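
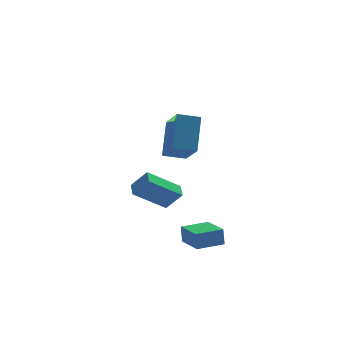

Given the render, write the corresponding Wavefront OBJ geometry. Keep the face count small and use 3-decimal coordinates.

v -2.931 2.059 -3.142
v -2.948 2.909 -2.846
v -1.197 2.524 -4.378
v -1.214 3.374 -4.083
v -2.126 1.726 -2.137
v -2.143 2.576 -1.842
v -0.392 2.191 -3.374
v -0.409 3.041 -3.078
v -1.818 -1.899 0.973
v -1.464 -3.47 2.037
v -1.492 -0.646 2.715
v -1.138 -2.217 3.778
v -0.662 -1.823 0.702
v -0.308 -3.394 1.765
v -0.336 -0.57 2.443
v 0.018 -2.141 3.507
v -0.45 -4.605 -4.15
v -0.511 -4.539 -3.204
v -0.977 -3.079 -4.291
v -1.038 -3.013 -3.345
v 0.918 -4.127 -4.095
v 0.857 -4.061 -3.149
v 0.391 -2.601 -4.236
v 0.33 -2.535 -3.29
f 2 4 1
f 5 2 1
f 1 4 3
f 3 5 1
f 2 8 4
f 6 2 5
f 6 8 2
f 4 8 3
f 7 5 3
f 3 8 7
f 7 6 5
f 8 6 7
f 10 12 9
f 13 10 9
f 9 12 11
f 11 13 9
f 10 16 12
f 14 10 13
f 14 16 10
f 12 16 11
f 15 13 11
f 11 16 15
f 15 14 13
f 16 14 15
f 18 20 17
f 21 18 17
f 17 20 19
f 19 21 17
f 18 24 20
f 22 18 21
f 22 24 18
f 20 24 19
f 23 21 19
f 19 24 23
f 23 22 21
f 24 22 23



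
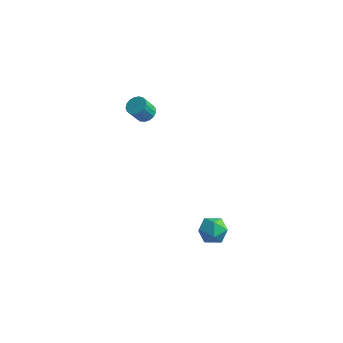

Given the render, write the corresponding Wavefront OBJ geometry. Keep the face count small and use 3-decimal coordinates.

v -3.57 3.507 -2.477
v -2.975 3.289 -2.386
v -3.316 2.774 -1.392
v -3.91 2.993 -1.483
v -2.975 3.561 -2.246
v -3.316 3.046 -1.252
v -3.112 3.821 -2.158
v -3.452 3.306 -1.164
v -3.353 4.009 -2.143
v -3.694 3.494 -1.149
v -3.644 4.082 -2.205
v -3.985 3.567 -1.211
v -3.918 4.023 -2.329
v -4.259 3.509 -1.335
v -4.112 3.847 -2.487
v -4.453 3.332 -1.493
v -4.182 3.592 -2.643
v -4.523 3.078 -1.649
v -4.112 3.318 -2.76
v -4.452 2.804 -1.766
v -3.917 3.088 -2.813
v -4.257 2.573 -1.819
v -3.643 2.953 -2.789
v -3.983 2.439 -1.795
v -3.352 2.946 -2.693
v -3.692 2.431 -1.699
v -3.111 3.067 -2.548
v -3.451 2.552 -1.554
v 3.245 -2.782 -3.738
v 3.779 -2.773 -3.035
v 3.461 -4.187 -3.885
v 3.995 -4.178 -3.182
v 3.128 -4.045 -3.079
v 2.995 -3.176 -2.989
v 4.245 -3.784 -3.931
v 4.112 -2.915 -3.841
v 4.398 -3.392 -3.154
v 3.707 -3.554 -2.628
v 3.533 -3.406 -4.292
v 2.842 -3.568 -3.766
f 2 1 5
f 2 5 3
f 3 5 6
f 3 6 4
f 5 1 7
f 5 7 6
f 6 7 8
f 6 8 4
f 7 1 9
f 7 9 8
f 8 9 10
f 8 10 4
f 9 1 11
f 9 11 10
f 10 11 12
f 10 12 4
f 11 1 13
f 11 13 12
f 12 13 14
f 12 14 4
f 13 1 15
f 13 15 14
f 14 15 16
f 14 16 4
f 15 1 17
f 15 17 16
f 16 17 18
f 16 18 4
f 17 1 19
f 17 19 18
f 18 19 20
f 18 20 4
f 19 1 21
f 19 21 20
f 20 21 22
f 20 22 4
f 21 1 23
f 21 23 22
f 22 23 24
f 22 24 4
f 23 1 25
f 23 25 24
f 24 25 26
f 24 26 4
f 25 1 27
f 25 27 26
f 26 27 28
f 26 28 4
f 27 1 2
f 27 2 28
f 28 2 3
f 28 3 4
f 29 40 34
f 29 34 30
f 29 30 36
f 29 36 39
f 29 39 40
f 30 34 38
f 34 40 33
f 40 39 31
f 39 36 35
f 36 30 37
f 32 38 33
f 32 33 31
f 32 31 35
f 32 35 37
f 32 37 38
f 33 38 34
f 31 33 40
f 35 31 39
f 37 35 36
f 38 37 30



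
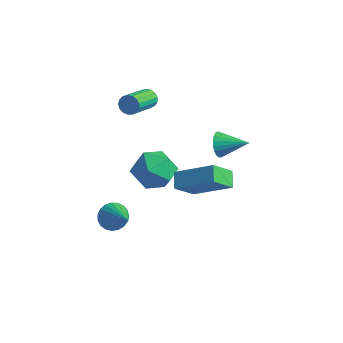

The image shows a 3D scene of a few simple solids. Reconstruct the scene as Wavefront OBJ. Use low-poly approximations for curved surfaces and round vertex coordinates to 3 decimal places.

v 2.137 -0.91 1.927
v 3.844 -0.319 2.998
v 2.411 0.097 0.935
v 4.118 0.688 2.007
v 2.622 -1.488 1.473
v 4.329 -0.897 2.545
v 2.896 -0.481 0.482
v 4.603 0.11 1.553
v 1.09 3.686 0.035
v 1.407 3.471 -0.576
v 2.41 4.234 0.525
v 1.318 3.749 -0.646
v 1.19 4.015 -0.598
v 1.044 4.225 -0.441
v 0.907 4.341 -0.202
v 0.801 4.344 0.078
v 0.746 4.234 0.35
v 0.75 4.029 0.568
v 0.813 3.764 0.694
v 0.924 3.487 0.706
v 1.063 3.243 0.601
v 1.208 3.077 0.399
v 1.332 3.015 0.134
v 1.414 3.07 -0.149
v 1.441 3.232 -0.4
v -1.806 2.004 2.958
v -1.526 2.24 3.356
v -1.255 0.632 4.119
v -1.534 0.396 3.722
v -1.77 2.24 3.443
v -1.498 0.632 4.206
v -2.021 2.186 3.419
v -1.75 0.578 4.182
v -2.223 2.09 3.289
v -1.952 0.483 4.053
v -2.33 1.975 3.084
v -2.059 0.367 3.847
v -2.316 1.866 2.85
v -2.045 0.259 3.613
v -2.186 1.789 2.641
v -1.915 0.181 3.404
v -1.968 1.761 2.504
v -1.697 0.153 3.268
v -1.713 1.788 2.472
v -1.442 0.181 3.235
v -1.479 1.865 2.551
v -1.208 0.258 3.314
v -1.32 1.974 2.723
v -1.049 0.366 3.487
v -1.272 2.089 2.95
v -1.001 0.482 3.713
v -1.347 2.185 3.178
v -1.076 0.578 3.941
v -1.696 2.921 -1.536
v -0.773 2.255 -1.069
v -1.947 1.565 -2.971
v -1.024 0.899 -2.504
v -2.084 1 -1.887
v -1.929 1.839 -1
v -0.791 1.981 -3.04
v -0.636 2.82 -2.153
v -0.214 1.675 -1.998
v -1.013 1.068 -1.285
v -1.707 2.752 -2.755
v -2.506 2.145 -2.042
v -0.08 -2.495 -1.467
v 0.179 -2.908 -2.037
v 1.38 -3.145 -0.333
v 0.33 -2.639 -2.078
v 0.411 -2.345 -2.014
v 0.407 -2.076 -1.855
v 0.319 -1.881 -1.629
v 0.162 -1.791 -1.375
v -0.037 -1.823 -1.137
v -0.244 -1.971 -0.956
v -0.422 -2.21 -0.864
v -0.541 -2.498 -0.876
v -0.58 -2.785 -0.99
v -0.533 -3.022 -1.187
v -0.408 -3.168 -1.432
v -0.225 -3.198 -1.683
v -0.018 -3.106 -1.897
f 2 4 1
f 5 2 1
f 1 4 3
f 3 5 1
f 2 8 4
f 6 2 5
f 6 8 2
f 4 8 3
f 7 5 3
f 3 8 7
f 7 6 5
f 8 6 7
f 10 9 12
f 10 12 11
f 12 9 13
f 12 13 11
f 13 9 14
f 13 14 11
f 14 9 15
f 14 15 11
f 15 9 16
f 15 16 11
f 16 9 17
f 16 17 11
f 17 9 18
f 17 18 11
f 18 9 19
f 18 19 11
f 19 9 20
f 19 20 11
f 20 9 21
f 20 21 11
f 21 9 22
f 21 22 11
f 22 9 23
f 22 23 11
f 23 9 24
f 23 24 11
f 24 9 25
f 24 25 11
f 25 9 10
f 25 10 11
f 27 26 30
f 27 30 28
f 28 30 31
f 28 31 29
f 30 26 32
f 30 32 31
f 31 32 33
f 31 33 29
f 32 26 34
f 32 34 33
f 33 34 35
f 33 35 29
f 34 26 36
f 34 36 35
f 35 36 37
f 35 37 29
f 36 26 38
f 36 38 37
f 37 38 39
f 37 39 29
f 38 26 40
f 38 40 39
f 39 40 41
f 39 41 29
f 40 26 42
f 40 42 41
f 41 42 43
f 41 43 29
f 42 26 44
f 42 44 43
f 43 44 45
f 43 45 29
f 44 26 46
f 44 46 45
f 45 46 47
f 45 47 29
f 46 26 48
f 46 48 47
f 47 48 49
f 47 49 29
f 48 26 50
f 48 50 49
f 49 50 51
f 49 51 29
f 50 26 52
f 50 52 51
f 51 52 53
f 51 53 29
f 52 26 27
f 52 27 53
f 53 27 28
f 53 28 29
f 54 65 59
f 54 59 55
f 54 55 61
f 54 61 64
f 54 64 65
f 55 59 63
f 59 65 58
f 65 64 56
f 64 61 60
f 61 55 62
f 57 63 58
f 57 58 56
f 57 56 60
f 57 60 62
f 57 62 63
f 58 63 59
f 56 58 65
f 60 56 64
f 62 60 61
f 63 62 55
f 67 66 69
f 67 69 68
f 69 66 70
f 69 70 68
f 70 66 71
f 70 71 68
f 71 66 72
f 71 72 68
f 72 66 73
f 72 73 68
f 73 66 74
f 73 74 68
f 74 66 75
f 74 75 68
f 75 66 76
f 75 76 68
f 76 66 77
f 76 77 68
f 77 66 78
f 77 78 68
f 78 66 79
f 78 79 68
f 79 66 80
f 79 80 68
f 80 66 81
f 80 81 68
f 81 66 82
f 81 82 68
f 82 66 67
f 82 67 68



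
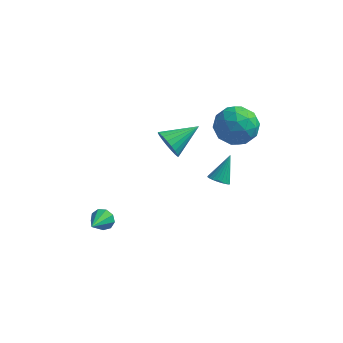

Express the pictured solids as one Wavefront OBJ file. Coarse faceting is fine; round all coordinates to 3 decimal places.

v 1.674 3.705 3.943
v 2.386 2.86 4.483
v 0.554 2.26 3.157
v 1.266 1.415 3.697
v 0.537 2.132 4.381
v 1.229 3.025 4.866
v 1.711 2.095 2.774
v 2.403 2.988 3.259
v 2.409 1.865 3.76
v 1.683 1.887 4.753
v 1.257 3.233 2.887
v 0.531 3.255 3.88
v 2.129 3.409 4.282
v 0.811 1.711 3.358
v 0.383 2.132 3.76
v 0.801 1.635 4.077
v 1.449 3.506 4.508
v 1.867 3.009 4.825
v 0.78 2.581 4.765
v 1.073 2.111 2.815
v 1.491 1.614 3.132
v 2.139 3.485 3.563
v 2.557 2.988 3.88
v 2.16 2.539 2.875
v 2.561 2.327 4.174
v 1.902 1.478 3.712
v 2.163 1.878 3.17
v 2.571 2.403 3.455
v 2.134 2.341 4.758
v 1.475 1.491 4.296
v 1.047 1.913 4.698
v 1.454 2.438 4.983
v 2.147 1.756 4.333
v 1.465 3.629 3.344
v 0.806 2.779 2.882
v 1.486 2.682 2.657
v 1.893 3.207 2.942
v 1.038 3.642 3.928
v 0.379 2.793 3.466
v 0.369 2.717 4.185
v 0.777 3.242 4.47
v 0.793 3.364 3.307
v -3.734 -2.668 -0.522
v -3.242 -2.875 -0.875
v -3.826 -3.952 0.102
v -3.095 -2.703 -0.5
v -3.248 -2.515 -0.135
v -3.628 -2.398 0.048
v -4.057 -2.408 -0.035
v -4.336 -2.54 -0.346
v -4.333 -2.731 -0.74
v -4.049 -2.894 -1.032
v -3.619 -2.95 -1.085
v 0.802 1.913 -0.259
v 1.399 1.888 -0.38
v 1.098 2.907 0.999
v 1.333 2.074 -0.512
v 1.185 2.236 -0.605
v 0.98 2.349 -0.646
v 0.747 2.396 -0.627
v 0.523 2.368 -0.553
v 0.341 2.272 -0.434
v 0.229 2.121 -0.288
v 0.204 1.938 -0.137
v 0.271 1.751 -0.005
v 0.418 1.589 0.088
v 0.623 1.477 0.129
v 0.856 1.43 0.11
v 1.081 1.457 0.036
v 1.263 1.554 -0.083
v 1.374 1.705 -0.229
v -2.221 2.967 0.846
v -1.673 2.832 0.132
v -0.999 4.293 1.534
v -1.9 3.107 0.006
v -2.183 3.357 0.025
v -2.473 3.54 0.186
v -2.718 3.624 0.462
v -2.878 3.594 0.803
v -2.924 3.456 1.152
v -2.849 3.233 1.449
v -2.665 2.964 1.641
v -2.404 2.695 1.695
v -2.111 2.474 1.603
v -1.838 2.337 1.38
v -1.63 2.31 1.065
v -1.525 2.396 0.712
v -1.54 2.58 0.382
f 1 38 17
f 38 12 41
f 17 41 6
f 38 41 17
f 1 17 13
f 17 6 18
f 13 18 2
f 17 18 13
f 1 13 22
f 13 2 23
f 22 23 8
f 13 23 22
f 1 22 34
f 22 8 37
f 34 37 11
f 22 37 34
f 1 34 38
f 34 11 42
f 38 42 12
f 34 42 38
f 2 18 29
f 18 6 32
f 29 32 10
f 18 32 29
f 6 41 19
f 41 12 40
f 19 40 5
f 41 40 19
f 12 42 39
f 42 11 35
f 39 35 3
f 42 35 39
f 11 37 36
f 37 8 24
f 36 24 7
f 37 24 36
f 8 23 28
f 23 2 25
f 28 25 9
f 23 25 28
f 4 30 16
f 30 10 31
f 16 31 5
f 30 31 16
f 4 16 14
f 16 5 15
f 14 15 3
f 16 15 14
f 4 14 21
f 14 3 20
f 21 20 7
f 14 20 21
f 4 21 26
f 21 7 27
f 26 27 9
f 21 27 26
f 4 26 30
f 26 9 33
f 30 33 10
f 26 33 30
f 5 31 19
f 31 10 32
f 19 32 6
f 31 32 19
f 3 15 39
f 15 5 40
f 39 40 12
f 15 40 39
f 7 20 36
f 20 3 35
f 36 35 11
f 20 35 36
f 9 27 28
f 27 7 24
f 28 24 8
f 27 24 28
f 10 33 29
f 33 9 25
f 29 25 2
f 33 25 29
f 44 43 46
f 44 46 45
f 46 43 47
f 46 47 45
f 47 43 48
f 47 48 45
f 48 43 49
f 48 49 45
f 49 43 50
f 49 50 45
f 50 43 51
f 50 51 45
f 51 43 52
f 51 52 45
f 52 43 53
f 52 53 45
f 53 43 44
f 53 44 45
f 55 54 57
f 55 57 56
f 57 54 58
f 57 58 56
f 58 54 59
f 58 59 56
f 59 54 60
f 59 60 56
f 60 54 61
f 60 61 56
f 61 54 62
f 61 62 56
f 62 54 63
f 62 63 56
f 63 54 64
f 63 64 56
f 64 54 65
f 64 65 56
f 65 54 66
f 65 66 56
f 66 54 67
f 66 67 56
f 67 54 68
f 67 68 56
f 68 54 69
f 68 69 56
f 69 54 70
f 69 70 56
f 70 54 71
f 70 71 56
f 71 54 55
f 71 55 56
f 73 72 75
f 73 75 74
f 75 72 76
f 75 76 74
f 76 72 77
f 76 77 74
f 77 72 78
f 77 78 74
f 78 72 79
f 78 79 74
f 79 72 80
f 79 80 74
f 80 72 81
f 80 81 74
f 81 72 82
f 81 82 74
f 82 72 83
f 82 83 74
f 83 72 84
f 83 84 74
f 84 72 85
f 84 85 74
f 85 72 86
f 85 86 74
f 86 72 87
f 86 87 74
f 87 72 88
f 87 88 74
f 88 72 73
f 88 73 74



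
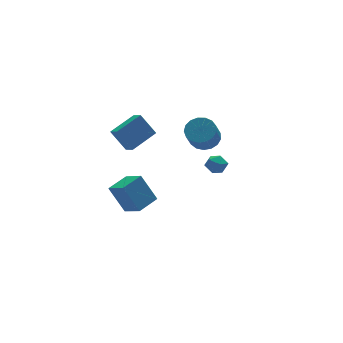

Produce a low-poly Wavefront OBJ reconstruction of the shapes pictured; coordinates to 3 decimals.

v 2.986 3.55 -0.019
v 3.855 3.232 0.274
v 3.182 2.553 1.532
v 2.314 2.87 1.239
v 3.814 3.648 0.477
v 3.142 2.969 1.735
v 3.584 4.041 0.566
v 2.911 3.362 1.824
v 3.217 4.322 0.521
v 2.544 3.643 1.779
v 2.797 4.425 0.352
v 2.124 3.746 1.61
v 2.42 4.328 0.099
v 1.747 3.649 1.357
v 2.173 4.053 -0.182
v 1.501 3.374 1.076
v 2.113 3.662 -0.425
v 1.44 2.983 0.833
v 2.252 3.245 -0.576
v 1.58 2.566 0.683
v 2.56 2.899 -0.598
v 1.887 2.22 0.66
v 2.965 2.701 -0.488
v 2.293 2.022 0.77
v 3.376 2.698 -0.271
v 2.703 2.018 0.987
v 3.697 2.889 0.004
v 3.024 2.21 1.262
v 0.334 -1.39 1.466
v 0.968 -1.189 1.201
v 0.832 -2.311 1.959
v 1.466 -2.11 1.694
v 1.155 -1.724 2.21
v 0.847 -1.155 1.905
v 0.953 -2.345 1.255
v 0.645 -1.776 0.95
v 1.35 -1.78 1.071
v 1.475 -1.396 1.661
v 0.325 -2.104 1.499
v 0.45 -1.72 2.089
v -3.09 0.695 2.554
v -3.719 1.37 3.836
v -3.16 1.439 2.128
v -3.79 2.114 3.41
v -1.39 1.186 3.13
v -2.02 1.861 4.412
v -1.461 1.93 2.704
v -2.09 2.605 3.986
v -1.764 2.66 -4.452
v -2.404 3.502 -2.742
v -2.107 3.97 -5.226
v -2.747 4.812 -3.516
v -0.353 3.188 -4.184
v -0.993 4.03 -2.474
v -0.696 4.498 -4.958
v -1.336 5.34 -3.248
f 2 1 5
f 2 5 3
f 3 5 6
f 3 6 4
f 5 1 7
f 5 7 6
f 6 7 8
f 6 8 4
f 7 1 9
f 7 9 8
f 8 9 10
f 8 10 4
f 9 1 11
f 9 11 10
f 10 11 12
f 10 12 4
f 11 1 13
f 11 13 12
f 12 13 14
f 12 14 4
f 13 1 15
f 13 15 14
f 14 15 16
f 14 16 4
f 15 1 17
f 15 17 16
f 16 17 18
f 16 18 4
f 17 1 19
f 17 19 18
f 18 19 20
f 18 20 4
f 19 1 21
f 19 21 20
f 20 21 22
f 20 22 4
f 21 1 23
f 21 23 22
f 22 23 24
f 22 24 4
f 23 1 25
f 23 25 24
f 24 25 26
f 24 26 4
f 25 1 27
f 25 27 26
f 26 27 28
f 26 28 4
f 27 1 2
f 27 2 28
f 28 2 3
f 28 3 4
f 29 40 34
f 29 34 30
f 29 30 36
f 29 36 39
f 29 39 40
f 30 34 38
f 34 40 33
f 40 39 31
f 39 36 35
f 36 30 37
f 32 38 33
f 32 33 31
f 32 31 35
f 32 35 37
f 32 37 38
f 33 38 34
f 31 33 40
f 35 31 39
f 37 35 36
f 38 37 30
f 42 44 41
f 45 42 41
f 41 44 43
f 43 45 41
f 42 48 44
f 46 42 45
f 46 48 42
f 44 48 43
f 47 45 43
f 43 48 47
f 47 46 45
f 48 46 47
f 50 52 49
f 53 50 49
f 49 52 51
f 51 53 49
f 50 56 52
f 54 50 53
f 54 56 50
f 52 56 51
f 55 53 51
f 51 56 55
f 55 54 53
f 56 54 55



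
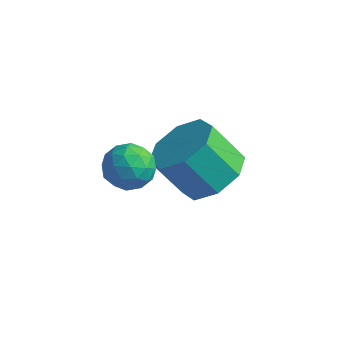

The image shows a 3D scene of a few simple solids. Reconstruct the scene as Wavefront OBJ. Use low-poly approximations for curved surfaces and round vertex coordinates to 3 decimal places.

v 3.188 -0.449 1.713
v 4.047 -0.56 2.251
v 3.252 -0.921 3.446
v 2.392 -0.811 2.907
v 3.765 0.168 2.284
v 2.97 -0.194 3.478
v 3.145 0.534 1.982
v 2.35 0.172 3.177
v 2.55 0.324 1.522
v 1.755 -0.037 2.717
v 2.328 -0.339 1.174
v 1.533 -0.7 2.369
v 2.61 -1.066 1.142
v 1.815 -1.428 2.336
v 3.23 -1.432 1.443
v 2.435 -1.794 2.638
v 3.825 -1.223 1.903
v 3.03 -1.584 3.098
v 1.817 -2.665 3.578
v 2.499 -2.399 3.647
v 2.221 -3.761 3.813
v 2.903 -3.495 3.882
v 2.391 -3.329 4.384
v 2.141 -2.652 4.239
v 2.579 -3.508 3.221
v 2.329 -2.831 3.076
v 2.97 -2.92 3.427
v 2.854 -2.809 4.145
v 1.866 -3.351 3.315
v 1.75 -3.24 4.033
v 2.123 -2.436 3.592
v 2.597 -3.724 3.868
v 2.296 -3.627 4.163
v 2.697 -3.47 4.203
v 1.912 -2.585 3.94
v 2.313 -2.428 3.98
v 2.25 -2.974 4.413
v 2.407 -3.732 3.48
v 2.808 -3.575 3.52
v 2.023 -2.69 3.257
v 2.424 -2.533 3.297
v 2.47 -3.186 3.047
v 2.801 -2.586 3.503
v 3.038 -3.23 3.641
v 2.847 -3.238 3.253
v 2.701 -2.84 3.168
v 2.733 -2.52 3.925
v 2.97 -3.164 4.063
v 2.669 -3.067 4.358
v 2.522 -2.669 4.273
v 3.009 -2.827 3.796
v 1.75 -2.996 3.397
v 1.987 -3.64 3.535
v 2.198 -3.491 3.187
v 2.051 -3.093 3.102
v 1.682 -2.93 3.819
v 1.919 -3.574 3.957
v 2.019 -3.32 4.292
v 1.873 -2.922 4.207
v 1.711 -3.333 3.664
f 2 1 5
f 2 5 3
f 3 5 6
f 3 6 4
f 5 1 7
f 5 7 6
f 6 7 8
f 6 8 4
f 7 1 9
f 7 9 8
f 8 9 10
f 8 10 4
f 9 1 11
f 9 11 10
f 10 11 12
f 10 12 4
f 11 1 13
f 11 13 12
f 12 13 14
f 12 14 4
f 13 1 15
f 13 15 14
f 14 15 16
f 14 16 4
f 15 1 17
f 15 17 16
f 16 17 18
f 16 18 4
f 17 1 2
f 17 2 18
f 18 2 3
f 18 3 4
f 19 56 35
f 56 30 59
f 35 59 24
f 56 59 35
f 19 35 31
f 35 24 36
f 31 36 20
f 35 36 31
f 19 31 40
f 31 20 41
f 40 41 26
f 31 41 40
f 19 40 52
f 40 26 55
f 52 55 29
f 40 55 52
f 19 52 56
f 52 29 60
f 56 60 30
f 52 60 56
f 20 36 47
f 36 24 50
f 47 50 28
f 36 50 47
f 24 59 37
f 59 30 58
f 37 58 23
f 59 58 37
f 30 60 57
f 60 29 53
f 57 53 21
f 60 53 57
f 29 55 54
f 55 26 42
f 54 42 25
f 55 42 54
f 26 41 46
f 41 20 43
f 46 43 27
f 41 43 46
f 22 48 34
f 48 28 49
f 34 49 23
f 48 49 34
f 22 34 32
f 34 23 33
f 32 33 21
f 34 33 32
f 22 32 39
f 32 21 38
f 39 38 25
f 32 38 39
f 22 39 44
f 39 25 45
f 44 45 27
f 39 45 44
f 22 44 48
f 44 27 51
f 48 51 28
f 44 51 48
f 23 49 37
f 49 28 50
f 37 50 24
f 49 50 37
f 21 33 57
f 33 23 58
f 57 58 30
f 33 58 57
f 25 38 54
f 38 21 53
f 54 53 29
f 38 53 54
f 27 45 46
f 45 25 42
f 46 42 26
f 45 42 46
f 28 51 47
f 51 27 43
f 47 43 20
f 51 43 47



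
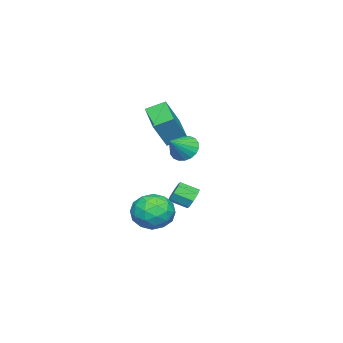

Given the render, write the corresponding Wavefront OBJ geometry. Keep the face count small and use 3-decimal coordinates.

v -1.358 0.421 -3.775
v -0.689 1.005 -3.001
v 0.169 0.135 -4.879
v 0.838 0.719 -4.105
v 0.391 -0.333 -3.821
v -0.552 -0.157 -3.139
v 0.032 1.297 -4.741
v -0.911 1.473 -4.059
v 0.17 1.546 -3.598
v 0.392 0.539 -3.03
v -0.912 0.601 -4.85
v -0.69 -0.406 -4.282
v -1.158 0.738 -3.291
v 0.638 0.402 -4.589
v 0.375 -0.217 -4.422
v 0.768 0.127 -3.967
v -1.077 0.055 -3.373
v -0.684 0.399 -2.918
v -0.049 -0.388 -3.399
v 0.164 0.741 -4.962
v 0.557 1.085 -4.507
v -1.288 1.013 -3.913
v -0.895 1.357 -3.458
v -0.471 1.528 -4.481
v -0.26 1.399 -3.187
v 0.638 1.231 -3.836
v 0.164 1.571 -4.21
v -0.39 1.675 -3.809
v -0.129 0.807 -2.853
v 0.768 0.639 -3.502
v 0.506 0.021 -3.335
v -0.049 0.125 -2.934
v 0.376 1.125 -3.204
v -1.288 0.501 -4.378
v -0.391 0.333 -5.027
v -0.471 1.015 -4.946
v -1.026 1.119 -4.545
v -1.158 -0.091 -4.044
v -0.26 -0.259 -4.693
v -0.13 -0.535 -4.071
v -0.684 -0.431 -3.67
v -0.896 0.015 -4.676
v 0.905 2.822 0.977
v 1.23 2.408 0.374
v 2.015 2.578 1.743
v 1.345 2.74 0.314
v 1.373 3.088 0.385
v 1.308 3.383 0.573
v 1.163 3.567 0.841
v 0.967 3.604 1.136
v 0.759 3.485 1.4
v 0.58 3.236 1.58
v 0.466 2.904 1.64
v 0.438 2.556 1.57
v 0.503 2.261 1.381
v 0.648 2.077 1.113
v 0.843 2.04 0.818
v 1.051 2.159 0.554
v -1.875 0.1 1.088
v -2.369 0.975 1.561
v -0.603 1.166 0.446
v -1.096 2.04 0.919
v -0.904 -0.16 2.581
v -1.397 0.714 3.054
v 0.369 0.905 1.939
v -0.125 1.78 2.412
v -3.125 1.4 -3.932
v -2.862 1.758 -3.431
v -2.531 0.839 -2.947
v -2.795 0.48 -3.448
v -3.35 1.628 -3.343
v -3.02 0.709 -2.86
v -3.707 1.364 -3.601
v -3.376 0.445 -3.117
v -3.723 1.121 -4.052
v -3.392 0.202 -3.569
v -3.389 1.041 -4.433
v -3.058 0.122 -3.949
v -2.9 1.171 -4.52
v -2.57 0.252 -4.037
v -2.544 1.435 -4.263
v -2.213 0.516 -3.779
v -2.528 1.678 -3.811
v -2.197 0.759 -3.328
f 1 38 17
f 38 12 41
f 17 41 6
f 38 41 17
f 1 17 13
f 17 6 18
f 13 18 2
f 17 18 13
f 1 13 22
f 13 2 23
f 22 23 8
f 13 23 22
f 1 22 34
f 22 8 37
f 34 37 11
f 22 37 34
f 1 34 38
f 34 11 42
f 38 42 12
f 34 42 38
f 2 18 29
f 18 6 32
f 29 32 10
f 18 32 29
f 6 41 19
f 41 12 40
f 19 40 5
f 41 40 19
f 12 42 39
f 42 11 35
f 39 35 3
f 42 35 39
f 11 37 36
f 37 8 24
f 36 24 7
f 37 24 36
f 8 23 28
f 23 2 25
f 28 25 9
f 23 25 28
f 4 30 16
f 30 10 31
f 16 31 5
f 30 31 16
f 4 16 14
f 16 5 15
f 14 15 3
f 16 15 14
f 4 14 21
f 14 3 20
f 21 20 7
f 14 20 21
f 4 21 26
f 21 7 27
f 26 27 9
f 21 27 26
f 4 26 30
f 26 9 33
f 30 33 10
f 26 33 30
f 5 31 19
f 31 10 32
f 19 32 6
f 31 32 19
f 3 15 39
f 15 5 40
f 39 40 12
f 15 40 39
f 7 20 36
f 20 3 35
f 36 35 11
f 20 35 36
f 9 27 28
f 27 7 24
f 28 24 8
f 27 24 28
f 10 33 29
f 33 9 25
f 29 25 2
f 33 25 29
f 44 43 46
f 44 46 45
f 46 43 47
f 46 47 45
f 47 43 48
f 47 48 45
f 48 43 49
f 48 49 45
f 49 43 50
f 49 50 45
f 50 43 51
f 50 51 45
f 51 43 52
f 51 52 45
f 52 43 53
f 52 53 45
f 53 43 54
f 53 54 45
f 54 43 55
f 54 55 45
f 55 43 56
f 55 56 45
f 56 43 57
f 56 57 45
f 57 43 58
f 57 58 45
f 58 43 44
f 58 44 45
f 60 62 59
f 63 60 59
f 59 62 61
f 61 63 59
f 60 66 62
f 64 60 63
f 64 66 60
f 62 66 61
f 65 63 61
f 61 66 65
f 65 64 63
f 66 64 65
f 68 67 71
f 68 71 69
f 69 71 72
f 69 72 70
f 71 67 73
f 71 73 72
f 72 73 74
f 72 74 70
f 73 67 75
f 73 75 74
f 74 75 76
f 74 76 70
f 75 67 77
f 75 77 76
f 76 77 78
f 76 78 70
f 77 67 79
f 77 79 78
f 78 79 80
f 78 80 70
f 79 67 81
f 79 81 80
f 80 81 82
f 80 82 70
f 81 67 83
f 81 83 82
f 82 83 84
f 82 84 70
f 83 67 68
f 83 68 84
f 84 68 69
f 84 69 70



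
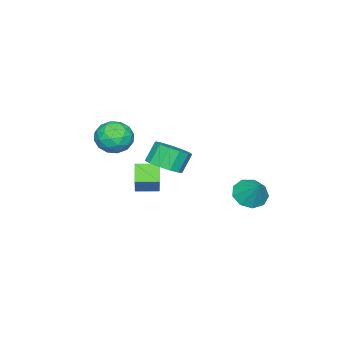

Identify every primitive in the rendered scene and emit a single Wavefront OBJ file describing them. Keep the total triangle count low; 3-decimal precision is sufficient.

v -1.659 -2.687 1.294
v -0.991 -2.661 0.566
v -2.349 -3.959 0.614
v -1.681 -3.933 -0.114
v -1.406 -4.187 0.801
v -0.98 -3.401 1.221
v -2.36 -3.219 -0.041
v -1.934 -2.433 0.379
v -1.424 -2.99 -0.259
v -0.834 -3.588 0.262
v -2.506 -3.032 0.918
v -1.916 -3.63 1.439
v -1.264 -2.562 0.99
v -2.076 -4.058 0.19
v -1.914 -4.207 0.728
v -1.521 -4.192 0.301
v -1.258 -2.997 1.375
v -0.865 -2.982 0.947
v -1.109 -3.879 1.085
v -2.475 -3.638 0.233
v -2.082 -3.623 -0.195
v -1.819 -2.428 0.879
v -1.426 -2.413 0.452
v -2.231 -2.741 0.095
v -1.126 -2.74 0.077
v -1.532 -3.488 -0.323
v -1.931 -3.068 -0.28
v -1.68 -2.606 -0.033
v -0.779 -3.092 0.383
v -1.185 -3.84 -0.016
v -1.024 -3.989 0.521
v -0.773 -3.527 0.768
v -1.034 -3.285 -0.102
v -2.155 -2.78 1.196
v -2.561 -3.528 0.797
v -2.567 -3.093 0.412
v -2.316 -2.631 0.659
v -1.808 -3.132 1.503
v -2.214 -3.88 1.103
v -1.66 -4.014 1.213
v -1.409 -3.552 1.46
v -2.306 -3.335 1.282
v -0.799 -0.18 -0.032
v -0.026 0.046 0.392
v -0.608 0.226 1.356
v -1.381 0 0.932
v -0.216 0.48 0.197
v -0.798 0.66 1.161
v -0.591 0.705 -0.071
v -1.172 0.885 0.892
v -1.032 0.649 -0.327
v -1.613 0.829 0.637
v -1.399 0.33 -0.489
v -1.98 0.51 0.475
v -1.576 -0.151 -0.506
v -2.157 0.029 0.458
v -1.506 -0.642 -0.372
v -2.087 -0.461 0.592
v -1.212 -0.985 -0.13
v -1.793 -0.805 0.833
v -0.787 -1.073 0.142
v -1.368 -0.893 1.106
v -0.366 -0.878 0.36
v -0.947 -0.697 1.324
v -0.082 -0.461 0.453
v -0.664 -0.28 1.417
v -3.742 2.686 -2.459
v -3.202 3.095 -3.036
v -3.198 3.434 -1.421
v -3.724 3.403 -2.985
v -4.255 3.376 -2.688
v -4.545 3.025 -2.283
v -4.459 2.516 -1.961
v -4.038 2.086 -1.872
v -3.477 1.937 -2.057
v -3.041 2.138 -2.431
v -2.932 2.595 -2.817
v -2.413 -2.672 -3.205
v -3.138 -3.102 -2.483
v -2.999 -1.694 -3.21
v -3.724 -2.124 -2.489
v -1.496 -2.116 -1.951
v -2.221 -2.546 -1.23
v -2.082 -1.138 -1.957
v -2.807 -1.568 -1.235
f 1 38 17
f 38 12 41
f 17 41 6
f 38 41 17
f 1 17 13
f 17 6 18
f 13 18 2
f 17 18 13
f 1 13 22
f 13 2 23
f 22 23 8
f 13 23 22
f 1 22 34
f 22 8 37
f 34 37 11
f 22 37 34
f 1 34 38
f 34 11 42
f 38 42 12
f 34 42 38
f 2 18 29
f 18 6 32
f 29 32 10
f 18 32 29
f 6 41 19
f 41 12 40
f 19 40 5
f 41 40 19
f 12 42 39
f 42 11 35
f 39 35 3
f 42 35 39
f 11 37 36
f 37 8 24
f 36 24 7
f 37 24 36
f 8 23 28
f 23 2 25
f 28 25 9
f 23 25 28
f 4 30 16
f 30 10 31
f 16 31 5
f 30 31 16
f 4 16 14
f 16 5 15
f 14 15 3
f 16 15 14
f 4 14 21
f 14 3 20
f 21 20 7
f 14 20 21
f 4 21 26
f 21 7 27
f 26 27 9
f 21 27 26
f 4 26 30
f 26 9 33
f 30 33 10
f 26 33 30
f 5 31 19
f 31 10 32
f 19 32 6
f 31 32 19
f 3 15 39
f 15 5 40
f 39 40 12
f 15 40 39
f 7 20 36
f 20 3 35
f 36 35 11
f 20 35 36
f 9 27 28
f 27 7 24
f 28 24 8
f 27 24 28
f 10 33 29
f 33 9 25
f 29 25 2
f 33 25 29
f 44 43 47
f 44 47 45
f 45 47 48
f 45 48 46
f 47 43 49
f 47 49 48
f 48 49 50
f 48 50 46
f 49 43 51
f 49 51 50
f 50 51 52
f 50 52 46
f 51 43 53
f 51 53 52
f 52 53 54
f 52 54 46
f 53 43 55
f 53 55 54
f 54 55 56
f 54 56 46
f 55 43 57
f 55 57 56
f 56 57 58
f 56 58 46
f 57 43 59
f 57 59 58
f 58 59 60
f 58 60 46
f 59 43 61
f 59 61 60
f 60 61 62
f 60 62 46
f 61 43 63
f 61 63 62
f 62 63 64
f 62 64 46
f 63 43 65
f 63 65 64
f 64 65 66
f 64 66 46
f 65 43 44
f 65 44 66
f 66 44 45
f 66 45 46
f 68 67 70
f 68 70 69
f 70 67 71
f 70 71 69
f 71 67 72
f 71 72 69
f 72 67 73
f 72 73 69
f 73 67 74
f 73 74 69
f 74 67 75
f 74 75 69
f 75 67 76
f 75 76 69
f 76 67 77
f 76 77 69
f 77 67 68
f 77 68 69
f 79 81 78
f 82 79 78
f 78 81 80
f 80 82 78
f 79 85 81
f 83 79 82
f 83 85 79
f 81 85 80
f 84 82 80
f 80 85 84
f 84 83 82
f 85 83 84



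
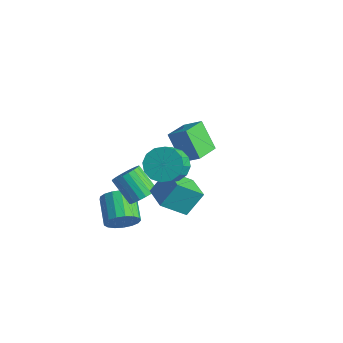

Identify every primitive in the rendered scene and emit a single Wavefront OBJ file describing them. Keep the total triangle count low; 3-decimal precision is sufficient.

v 0.267 -3.689 -3.491
v 0.836 -3.377 -2.77
v -0.518 -2.62 -2.028
v -1.087 -2.931 -2.749
v 0.856 -3.035 -3.083
v -0.498 -2.278 -2.34
v 0.741 -2.842 -3.49
v -0.613 -2.085 -2.747
v 0.517 -2.843 -3.896
v -0.837 -2.086 -3.154
v 0.236 -3.038 -4.21
v -1.118 -2.281 -3.468
v -0.038 -3.382 -4.36
v -1.392 -2.625 -3.617
v -0.242 -3.796 -4.31
v -1.596 -3.039 -3.567
v -0.33 -4.185 -4.073
v -1.684 -3.428 -3.33
v -0.281 -4.461 -3.702
v -1.635 -3.704 -2.96
v -0.106 -4.56 -3.284
v -1.46 -3.802 -2.541
v 0.154 -4.459 -2.913
v -1.2 -3.702 -2.17
v 0.44 -4.181 -2.674
v -0.914 -3.424 -1.931
v 0.686 -3.791 -2.623
v -0.668 -3.034 -1.88
v 2.417 -1.865 -1.166
v 1.828 -3.092 -0.098
v 2.588 -0.894 0.043
v 2 -2.121 1.111
v 3.92 -2.399 -0.951
v 3.332 -3.626 0.117
v 4.092 -1.428 0.258
v 3.503 -2.655 1.326
v 2.959 -2.671 2.564
v 3.428 -3.177 1.786
v 3.97 -4.076 2.698
v 3.501 -3.569 3.476
v 3.783 -2.804 1.943
v 4.324 -3.703 2.855
v 3.917 -2.395 2.267
v 4.459 -3.294 3.179
v 3.795 -2.06 2.67
v 4.336 -2.959 3.582
v 3.448 -1.889 3.045
v 3.99 -2.787 3.956
v 2.971 -1.927 3.291
v 3.512 -2.825 4.202
v 2.49 -2.164 3.342
v 3.032 -3.063 4.254
v 2.136 -2.537 3.185
v 2.677 -3.436 4.097
v 2.001 -2.946 2.861
v 2.543 -3.845 3.773
v 2.124 -3.281 2.458
v 2.665 -4.18 3.37
v 2.47 -3.453 2.084
v 3.012 -4.351 2.995
v 2.948 -3.415 1.838
v 3.489 -4.313 2.749
v -0.759 1.087 -1.922
v -1.889 1.052 -0.358
v -1.284 2.613 -2.266
v -2.413 2.578 -0.702
v 0.173 1.562 -1.238
v -0.956 1.527 0.326
v -0.351 3.088 -1.582
v -1.481 3.053 -0.018
v 0.834 -2.725 -1.487
v 1.308 -2.318 -0.926
v 0.08 -2.508 0.249
v -0.394 -2.915 -0.313
v 1.128 -2.057 -1.072
v -0.1 -2.247 0.103
v 0.897 -1.911 -1.29
v -0.331 -2.101 -0.115
v 0.655 -1.906 -1.542
v -0.573 -2.096 -0.367
v 0.444 -2.043 -1.784
v -0.784 -2.233 -0.61
v 0.301 -2.298 -1.976
v -0.927 -2.488 -0.801
v 0.25 -2.626 -2.082
v -0.979 -2.816 -0.908
v 0.299 -2.972 -2.086
v -0.929 -3.162 -0.912
v 0.442 -3.275 -1.987
v -0.786 -3.465 -0.812
v 0.652 -3.483 -1.8
v -0.576 -3.673 -0.626
v 0.893 -3.56 -1.56
v -0.335 -3.75 -0.386
v 1.125 -3.492 -1.307
v -0.103 -3.682 -0.133
v 1.306 -3.292 -1.086
v 0.078 -3.482 0.089
v 1.405 -2.994 -0.933
v 0.177 -3.184 0.241
v 1.406 -2.649 -0.877
v 0.178 -2.839 0.298
f 2 1 5
f 2 5 3
f 3 5 6
f 3 6 4
f 5 1 7
f 5 7 6
f 6 7 8
f 6 8 4
f 7 1 9
f 7 9 8
f 8 9 10
f 8 10 4
f 9 1 11
f 9 11 10
f 10 11 12
f 10 12 4
f 11 1 13
f 11 13 12
f 12 13 14
f 12 14 4
f 13 1 15
f 13 15 14
f 14 15 16
f 14 16 4
f 15 1 17
f 15 17 16
f 16 17 18
f 16 18 4
f 17 1 19
f 17 19 18
f 18 19 20
f 18 20 4
f 19 1 21
f 19 21 20
f 20 21 22
f 20 22 4
f 21 1 23
f 21 23 22
f 22 23 24
f 22 24 4
f 23 1 25
f 23 25 24
f 24 25 26
f 24 26 4
f 25 1 27
f 25 27 26
f 26 27 28
f 26 28 4
f 27 1 2
f 27 2 28
f 28 2 3
f 28 3 4
f 30 32 29
f 33 30 29
f 29 32 31
f 31 33 29
f 30 36 32
f 34 30 33
f 34 36 30
f 32 36 31
f 35 33 31
f 31 36 35
f 35 34 33
f 36 34 35
f 38 37 41
f 38 41 39
f 39 41 42
f 39 42 40
f 41 37 43
f 41 43 42
f 42 43 44
f 42 44 40
f 43 37 45
f 43 45 44
f 44 45 46
f 44 46 40
f 45 37 47
f 45 47 46
f 46 47 48
f 46 48 40
f 47 37 49
f 47 49 48
f 48 49 50
f 48 50 40
f 49 37 51
f 49 51 50
f 50 51 52
f 50 52 40
f 51 37 53
f 51 53 52
f 52 53 54
f 52 54 40
f 53 37 55
f 53 55 54
f 54 55 56
f 54 56 40
f 55 37 57
f 55 57 56
f 56 57 58
f 56 58 40
f 57 37 59
f 57 59 58
f 58 59 60
f 58 60 40
f 59 37 61
f 59 61 60
f 60 61 62
f 60 62 40
f 61 37 38
f 61 38 62
f 62 38 39
f 62 39 40
f 64 66 63
f 67 64 63
f 63 66 65
f 65 67 63
f 64 70 66
f 68 64 67
f 68 70 64
f 66 70 65
f 69 67 65
f 65 70 69
f 69 68 67
f 70 68 69
f 72 71 75
f 72 75 73
f 73 75 76
f 73 76 74
f 75 71 77
f 75 77 76
f 76 77 78
f 76 78 74
f 77 71 79
f 77 79 78
f 78 79 80
f 78 80 74
f 79 71 81
f 79 81 80
f 80 81 82
f 80 82 74
f 81 71 83
f 81 83 82
f 82 83 84
f 82 84 74
f 83 71 85
f 83 85 84
f 84 85 86
f 84 86 74
f 85 71 87
f 85 87 86
f 86 87 88
f 86 88 74
f 87 71 89
f 87 89 88
f 88 89 90
f 88 90 74
f 89 71 91
f 89 91 90
f 90 91 92
f 90 92 74
f 91 71 93
f 91 93 92
f 92 93 94
f 92 94 74
f 93 71 95
f 93 95 94
f 94 95 96
f 94 96 74
f 95 71 97
f 95 97 96
f 96 97 98
f 96 98 74
f 97 71 99
f 97 99 98
f 98 99 100
f 98 100 74
f 99 71 101
f 99 101 100
f 100 101 102
f 100 102 74
f 101 71 72
f 101 72 102
f 102 72 73
f 102 73 74



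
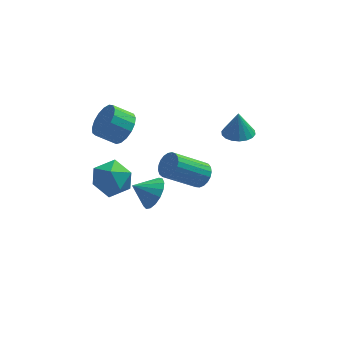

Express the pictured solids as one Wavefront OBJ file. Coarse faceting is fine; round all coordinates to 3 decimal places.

v -2.71 3.923 -0.915
v -2.153 3.973 -0.147
v -3.132 3.986 0.563
v -3.69 3.937 -0.205
v -2.226 4.408 -0.257
v -3.206 4.421 0.454
v -2.411 4.732 -0.517
v -3.39 4.745 0.194
v -2.663 4.871 -0.868
v -3.643 4.884 -0.158
v -2.927 4.793 -1.23
v -3.907 4.806 -0.52
v -3.141 4.516 -1.52
v -4.121 4.529 -0.81
v -3.256 4.103 -1.672
v -4.236 4.116 -0.961
v -3.246 3.649 -1.65
v -4.226 3.662 -0.939
v -3.114 3.258 -1.459
v -4.093 3.271 -0.749
v -2.889 3.019 -1.145
v -3.868 3.032 -0.434
v -2.623 2.988 -0.777
v -3.602 3.001 -0.067
v -2.377 3.171 -0.441
v -3.356 3.184 0.269
v -2.207 3.526 -0.214
v -3.187 3.539 0.496
v -1.528 -1.337 -0.743
v -1.097 -0.913 -0.089
v -2.492 -1.323 -0.117
v -1.25 -0.598 -0.332
v -1.467 -0.452 -0.668
v -1.697 -0.509 -1.022
v -1.889 -0.755 -1.312
v -1.997 -1.135 -1.471
v -1.999 -1.561 -1.464
v -1.892 -1.936 -1.291
v -1.702 -2.173 -0.993
v -1.472 -2.219 -0.638
v -1.255 -2.063 -0.306
v -1.1 -1.74 -0.075
v -1.043 -1.325 0.004
v 2.743 3.764 -1.373
v 3.374 3.246 -1.295
v 2.737 3.956 -0.047
v 3.539 3.568 -1.341
v 3.546 3.929 -1.393
v 3.394 4.258 -1.442
v 3.114 4.488 -1.476
v 2.76 4.575 -1.49
v 2.402 4.502 -1.481
v 2.112 4.282 -1.451
v 1.947 3.96 -1.405
v 1.94 3.599 -1.353
v 2.092 3.271 -1.305
v 2.372 3.04 -1.27
v 2.726 2.953 -1.256
v 3.084 3.026 -1.265
v 0.732 0.136 -0.97
v 1.116 -0.356 -0.652
v -0.428 -0.747 0.607
v -0.812 -0.256 0.29
v 1.182 -0.118 -0.497
v -0.362 -0.51 0.762
v 1.17 0.163 -0.424
v -0.374 -0.228 0.835
v 1.082 0.44 -0.445
v -0.461 0.048 0.814
v 0.934 0.664 -0.557
v -0.61 0.273 0.702
v 0.751 0.797 -0.74
v -0.793 0.405 0.519
v 0.564 0.815 -0.963
v -0.979 0.424 0.296
v 0.407 0.716 -1.187
v -1.137 0.325 0.072
v 0.306 0.517 -1.373
v -1.238 0.125 -0.114
v 0.278 0.252 -1.49
v -1.266 -0.14 -0.231
v 0.329 -0.034 -1.516
v -1.215 -0.425 -0.257
v 0.449 -0.29 -1.448
v -1.094 -0.681 -0.189
v 0.619 -0.472 -1.297
v -0.925 -0.864 -0.038
v 0.807 -0.55 -1.09
v -0.736 -0.941 0.169
v 0.983 -0.508 -0.862
v -0.56 -0.9 0.398
v -3.201 2.594 -2.033
v -2.454 1.821 -2.329
v -4.286 2.059 -3.371
v -3.539 1.286 -3.667
v -4.098 1.183 -2.708
v -3.428 1.513 -1.881
v -3.312 2.367 -3.819
v -2.642 2.697 -2.992
v -2.523 1.68 -3.433
v -3.009 0.949 -2.747
v -3.731 2.931 -2.953
v -4.217 2.2 -2.267
f 2 1 5
f 2 5 3
f 3 5 6
f 3 6 4
f 5 1 7
f 5 7 6
f 6 7 8
f 6 8 4
f 7 1 9
f 7 9 8
f 8 9 10
f 8 10 4
f 9 1 11
f 9 11 10
f 10 11 12
f 10 12 4
f 11 1 13
f 11 13 12
f 12 13 14
f 12 14 4
f 13 1 15
f 13 15 14
f 14 15 16
f 14 16 4
f 15 1 17
f 15 17 16
f 16 17 18
f 16 18 4
f 17 1 19
f 17 19 18
f 18 19 20
f 18 20 4
f 19 1 21
f 19 21 20
f 20 21 22
f 20 22 4
f 21 1 23
f 21 23 22
f 22 23 24
f 22 24 4
f 23 1 25
f 23 25 24
f 24 25 26
f 24 26 4
f 25 1 27
f 25 27 26
f 26 27 28
f 26 28 4
f 27 1 2
f 27 2 28
f 28 2 3
f 28 3 4
f 30 29 32
f 30 32 31
f 32 29 33
f 32 33 31
f 33 29 34
f 33 34 31
f 34 29 35
f 34 35 31
f 35 29 36
f 35 36 31
f 36 29 37
f 36 37 31
f 37 29 38
f 37 38 31
f 38 29 39
f 38 39 31
f 39 29 40
f 39 40 31
f 40 29 41
f 40 41 31
f 41 29 42
f 41 42 31
f 42 29 43
f 42 43 31
f 43 29 30
f 43 30 31
f 45 44 47
f 45 47 46
f 47 44 48
f 47 48 46
f 48 44 49
f 48 49 46
f 49 44 50
f 49 50 46
f 50 44 51
f 50 51 46
f 51 44 52
f 51 52 46
f 52 44 53
f 52 53 46
f 53 44 54
f 53 54 46
f 54 44 55
f 54 55 46
f 55 44 56
f 55 56 46
f 56 44 57
f 56 57 46
f 57 44 58
f 57 58 46
f 58 44 59
f 58 59 46
f 59 44 45
f 59 45 46
f 61 60 64
f 61 64 62
f 62 64 65
f 62 65 63
f 64 60 66
f 64 66 65
f 65 66 67
f 65 67 63
f 66 60 68
f 66 68 67
f 67 68 69
f 67 69 63
f 68 60 70
f 68 70 69
f 69 70 71
f 69 71 63
f 70 60 72
f 70 72 71
f 71 72 73
f 71 73 63
f 72 60 74
f 72 74 73
f 73 74 75
f 73 75 63
f 74 60 76
f 74 76 75
f 75 76 77
f 75 77 63
f 76 60 78
f 76 78 77
f 77 78 79
f 77 79 63
f 78 60 80
f 78 80 79
f 79 80 81
f 79 81 63
f 80 60 82
f 80 82 81
f 81 82 83
f 81 83 63
f 82 60 84
f 82 84 83
f 83 84 85
f 83 85 63
f 84 60 86
f 84 86 85
f 85 86 87
f 85 87 63
f 86 60 88
f 86 88 87
f 87 88 89
f 87 89 63
f 88 60 90
f 88 90 89
f 89 90 91
f 89 91 63
f 90 60 61
f 90 61 91
f 91 61 62
f 91 62 63
f 92 103 97
f 92 97 93
f 92 93 99
f 92 99 102
f 92 102 103
f 93 97 101
f 97 103 96
f 103 102 94
f 102 99 98
f 99 93 100
f 95 101 96
f 95 96 94
f 95 94 98
f 95 98 100
f 95 100 101
f 96 101 97
f 94 96 103
f 98 94 102
f 100 98 99
f 101 100 93



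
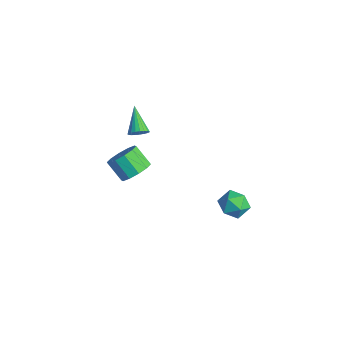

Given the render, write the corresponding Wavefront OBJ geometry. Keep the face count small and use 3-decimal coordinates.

v -1.997 -2.001 3.172
v -1.595 -1.855 3.635
v -3.423 -1.479 4.248
v -1.611 -1.629 3.503
v -1.694 -1.467 3.315
v -1.83 -1.398 3.102
v -1.994 -1.433 2.901
v -2.159 -1.566 2.747
v -2.296 -1.774 2.666
v -2.382 -2.022 2.673
v -2.4 -2.266 2.767
v -2.35 -2.464 2.931
v -2.238 -2.582 3.136
v -2.085 -2.6 3.348
v -1.916 -2.514 3.529
v -1.762 -2.34 3.649
v -1.648 -2.106 3.686
v 3.878 1.413 0.79
v 4.529 0.78 0.373
v 2.771 1 -0.313
v 3.422 0.367 -0.73
v 3.045 0.172 0.175
v 3.729 0.428 0.856
v 3.571 1.352 -0.796
v 4.255 1.608 -0.115
v 4.339 0.743 -0.607
v 4.014 0.013 -0.007
v 3.286 1.767 0.067
v 2.961 1.037 0.667
v -3.172 -1.579 -1.855
v -2.571 -1.184 -1.104
v -3.607 -1.566 -0.074
v -4.208 -1.961 -0.825
v -2.955 -0.716 -1.317
v -3.991 -1.097 -0.287
v -3.423 -0.577 -1.736
v -4.459 -0.959 -0.706
v -3.795 -0.821 -2.2
v -4.831 -1.203 -1.17
v -3.928 -1.355 -2.533
v -4.964 -1.736 -1.502
v -3.773 -1.974 -2.606
v -4.809 -2.356 -1.576
v -3.389 -2.443 -2.393
v -4.425 -2.824 -1.363
v -2.921 -2.581 -1.974
v -3.957 -2.963 -0.944
v -2.549 -2.337 -1.51
v -3.585 -2.719 -0.48
v -2.416 -1.804 -1.178
v -3.452 -2.185 -0.147
f 2 1 4
f 2 4 3
f 4 1 5
f 4 5 3
f 5 1 6
f 5 6 3
f 6 1 7
f 6 7 3
f 7 1 8
f 7 8 3
f 8 1 9
f 8 9 3
f 9 1 10
f 9 10 3
f 10 1 11
f 10 11 3
f 11 1 12
f 11 12 3
f 12 1 13
f 12 13 3
f 13 1 14
f 13 14 3
f 14 1 15
f 14 15 3
f 15 1 16
f 15 16 3
f 16 1 17
f 16 17 3
f 17 1 2
f 17 2 3
f 18 29 23
f 18 23 19
f 18 19 25
f 18 25 28
f 18 28 29
f 19 23 27
f 23 29 22
f 29 28 20
f 28 25 24
f 25 19 26
f 21 27 22
f 21 22 20
f 21 20 24
f 21 24 26
f 21 26 27
f 22 27 23
f 20 22 29
f 24 20 28
f 26 24 25
f 27 26 19
f 31 30 34
f 31 34 32
f 32 34 35
f 32 35 33
f 34 30 36
f 34 36 35
f 35 36 37
f 35 37 33
f 36 30 38
f 36 38 37
f 37 38 39
f 37 39 33
f 38 30 40
f 38 40 39
f 39 40 41
f 39 41 33
f 40 30 42
f 40 42 41
f 41 42 43
f 41 43 33
f 42 30 44
f 42 44 43
f 43 44 45
f 43 45 33
f 44 30 46
f 44 46 45
f 45 46 47
f 45 47 33
f 46 30 48
f 46 48 47
f 47 48 49
f 47 49 33
f 48 30 50
f 48 50 49
f 49 50 51
f 49 51 33
f 50 30 31
f 50 31 51
f 51 31 32
f 51 32 33



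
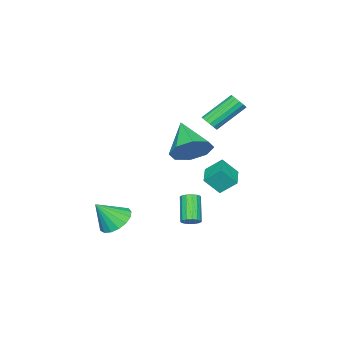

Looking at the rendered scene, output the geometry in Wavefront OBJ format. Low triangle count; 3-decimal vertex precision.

v -3.521 -1.095 -1.078
v -3.901 -0.327 -0.326
v -4.03 -0.482 -1.962
v -4.411 0.286 -1.21
v -2.429 -0.406 -1.23
v -2.81 0.362 -0.478
v -2.939 0.207 -2.114
v -3.319 0.975 -1.362
v -0.2 0.453 1.918
v 0.726 0.233 2.47
v -1.2 -0.893 3.062
v 0.284 0.859 2.819
v -0.442 1.247 2.641
v -1.026 1.17 2.039
v -1.126 0.673 1.367
v -0.684 0.048 1.017
v 0.042 -0.34 1.196
v 0.626 -0.263 1.797
v -3.154 -0.604 2.368
v -2.878 -0.152 2.347
v -4.17 0.696 3.631
v -4.446 0.244 3.652
v -3.064 -0.132 2.146
v -4.356 0.717 3.43
v -3.274 -0.237 2.005
v -4.566 0.611 3.289
v -3.452 -0.442 1.961
v -4.744 0.407 3.245
v -3.55 -0.69 2.026
v -4.842 0.159 3.31
v -3.542 -0.915 2.183
v -4.834 -0.066 3.467
v -3.43 -1.056 2.389
v -4.722 -0.208 3.673
v -3.244 -1.077 2.59
v -4.536 -0.228 3.874
v -3.034 -0.971 2.731
v -4.326 -0.123 4.015
v -2.856 -0.767 2.775
v -4.148 0.082 4.059
v -2.758 -0.519 2.71
v -4.05 0.33 3.994
v -2.766 -0.294 2.553
v -4.058 0.555 3.837
v -1.415 -0.433 -3.664
v -1.152 -0.166 -3.303
v -2.042 -0.84 -2.156
v -2.305 -1.107 -2.516
v -1.359 -0.008 -3.37
v -2.248 -0.681 -2.223
v -1.581 0.037 -3.516
v -2.47 -0.636 -2.369
v -1.758 -0.045 -3.701
v -2.648 -0.718 -2.554
v -1.844 -0.23 -3.877
v -2.733 -0.903 -2.729
v -1.815 -0.47 -3.995
v -2.704 -1.143 -2.847
v -1.678 -0.7 -4.024
v -2.568 -1.374 -2.877
v -1.472 -0.859 -3.957
v -2.361 -1.532 -2.81
v -1.25 -0.904 -3.811
v -2.139 -1.577 -2.664
v -1.072 -0.822 -3.626
v -1.962 -1.495 -2.479
v -0.987 -0.637 -3.451
v -1.876 -1.31 -2.303
v -1.016 -0.397 -3.333
v -1.905 -1.07 -2.185
v 1.747 -2.615 -2.883
v 2.546 -2.65 -3.415
v 2.553 -3.185 -1.637
v 2.556 -2.23 -3.229
v 2.381 -1.898 -2.964
v 2.061 -1.73 -2.681
v 1.669 -1.765 -2.443
v 1.295 -1.995 -2.307
v 1.024 -2.366 -2.303
v 0.92 -2.795 -2.431
v 1.005 -3.182 -2.664
v 1.26 -3.439 -2.946
v 1.627 -3.508 -3.214
v 2.021 -3.371 -3.407
v 2.353 -3.062 -3.479
f 2 4 1
f 5 2 1
f 1 4 3
f 3 5 1
f 2 8 4
f 6 2 5
f 6 8 2
f 4 8 3
f 7 5 3
f 3 8 7
f 7 6 5
f 8 6 7
f 10 9 12
f 10 12 11
f 12 9 13
f 12 13 11
f 13 9 14
f 13 14 11
f 14 9 15
f 14 15 11
f 15 9 16
f 15 16 11
f 16 9 17
f 16 17 11
f 17 9 18
f 17 18 11
f 18 9 10
f 18 10 11
f 20 19 23
f 20 23 21
f 21 23 24
f 21 24 22
f 23 19 25
f 23 25 24
f 24 25 26
f 24 26 22
f 25 19 27
f 25 27 26
f 26 27 28
f 26 28 22
f 27 19 29
f 27 29 28
f 28 29 30
f 28 30 22
f 29 19 31
f 29 31 30
f 30 31 32
f 30 32 22
f 31 19 33
f 31 33 32
f 32 33 34
f 32 34 22
f 33 19 35
f 33 35 34
f 34 35 36
f 34 36 22
f 35 19 37
f 35 37 36
f 36 37 38
f 36 38 22
f 37 19 39
f 37 39 38
f 38 39 40
f 38 40 22
f 39 19 41
f 39 41 40
f 40 41 42
f 40 42 22
f 41 19 43
f 41 43 42
f 42 43 44
f 42 44 22
f 43 19 20
f 43 20 44
f 44 20 21
f 44 21 22
f 46 45 49
f 46 49 47
f 47 49 50
f 47 50 48
f 49 45 51
f 49 51 50
f 50 51 52
f 50 52 48
f 51 45 53
f 51 53 52
f 52 53 54
f 52 54 48
f 53 45 55
f 53 55 54
f 54 55 56
f 54 56 48
f 55 45 57
f 55 57 56
f 56 57 58
f 56 58 48
f 57 45 59
f 57 59 58
f 58 59 60
f 58 60 48
f 59 45 61
f 59 61 60
f 60 61 62
f 60 62 48
f 61 45 63
f 61 63 62
f 62 63 64
f 62 64 48
f 63 45 65
f 63 65 64
f 64 65 66
f 64 66 48
f 65 45 67
f 65 67 66
f 66 67 68
f 66 68 48
f 67 45 69
f 67 69 68
f 68 69 70
f 68 70 48
f 69 45 46
f 69 46 70
f 70 46 47
f 70 47 48
f 72 71 74
f 72 74 73
f 74 71 75
f 74 75 73
f 75 71 76
f 75 76 73
f 76 71 77
f 76 77 73
f 77 71 78
f 77 78 73
f 78 71 79
f 78 79 73
f 79 71 80
f 79 80 73
f 80 71 81
f 80 81 73
f 81 71 82
f 81 82 73
f 82 71 83
f 82 83 73
f 83 71 84
f 83 84 73
f 84 71 85
f 84 85 73
f 85 71 72
f 85 72 73



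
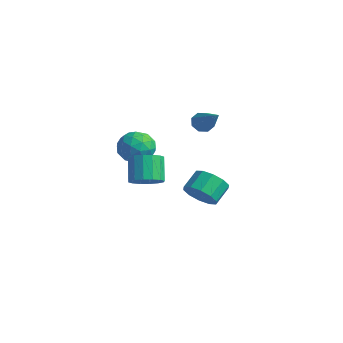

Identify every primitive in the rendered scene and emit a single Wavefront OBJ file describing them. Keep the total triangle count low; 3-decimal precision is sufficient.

v -2.095 0.9 -2.427
v -1.323 0.889 -2.123
v -1.553 1.708 -1.508
v -2.325 1.72 -1.813
v -1.326 1.196 -2.533
v -1.557 2.015 -1.919
v -1.624 1.39 -2.904
v -1.854 2.21 -2.289
v -2.101 1.397 -3.092
v -2.331 2.217 -2.477
v -2.576 1.215 -3.027
v -2.806 2.034 -2.412
v -2.867 0.912 -2.732
v -3.097 1.731 -2.117
v -2.863 0.605 -2.321
v -3.094 1.424 -1.707
v -2.566 0.41 -1.951
v -2.796 1.23 -1.336
v -2.089 0.403 -1.763
v -2.319 1.223 -1.148
v -1.614 0.586 -1.828
v -1.844 1.405 -1.213
v -0.867 0.109 2.594
v -0.606 0.49 2.353
v 0.647 -0.249 3.666
v -0.803 0.619 2.674
v -1.037 0.45 2.948
v -1.172 0.081 3.014
v -1.128 -0.271 2.834
v -0.931 -0.4 2.513
v -0.697 -0.231 2.24
v -0.562 0.137 2.173
v 0.559 -3.673 0.945
v 1.168 -3.43 1.219
v 0.569 -3.024 2.189
v -0.039 -3.267 1.915
v 1.035 -3.151 1.02
v 0.436 -2.745 1.99
v 0.774 -3.012 0.801
v 0.176 -2.606 1.771
v 0.457 -3.05 0.621
v -0.142 -2.644 1.591
v 0.166 -3.255 0.527
v -0.433 -2.849 1.497
v -0.019 -3.572 0.546
v -0.618 -3.166 1.516
v -0.049 -3.916 0.671
v -0.648 -3.51 1.641
v 0.084 -4.195 0.87
v -0.515 -3.789 1.84
v 0.344 -4.334 1.089
v -0.254 -3.928 2.059
v 0.662 -4.296 1.269
v 0.063 -3.89 2.239
v 0.953 -4.091 1.363
v 0.354 -3.685 2.333
v 1.138 -3.774 1.344
v 0.539 -3.368 2.314
v -2.555 -1.346 0.603
v -2.009 -2.004 0.494
v -3.091 -1.976 1.726
v -2.545 -2.634 1.617
v -2.247 -1.863 1.861
v -1.915 -1.474 1.167
v -3.185 -2.506 1.053
v -2.853 -2.117 0.359
v -2.398 -2.721 0.772
v -1.819 -2.324 1.271
v -3.281 -1.656 0.949
v -2.702 -1.259 1.448
v -2.235 -1.62 0.45
v -2.865 -2.36 1.77
v -2.69 -1.907 1.914
v -2.369 -2.294 1.85
v -2.18 -1.308 0.846
v -1.859 -1.695 0.781
v -1.999 -1.612 1.585
v -3.241 -2.285 1.439
v -2.92 -2.672 1.374
v -2.731 -1.686 0.37
v -2.41 -2.073 0.306
v -3.101 -2.368 0.635
v -2.143 -2.428 0.549
v -2.458 -2.799 1.209
v -2.834 -2.723 0.878
v -2.639 -2.494 0.47
v -1.802 -2.195 0.843
v -2.117 -2.565 1.503
v -1.942 -2.112 1.646
v -1.747 -1.883 1.238
v -2.031 -2.616 1.006
v -2.983 -1.415 0.717
v -3.298 -1.785 1.377
v -3.353 -2.097 0.982
v -3.158 -1.868 0.574
v -2.642 -1.181 1.011
v -2.957 -1.552 1.671
v -2.461 -1.486 1.75
v -2.266 -1.257 1.342
v -3.069 -1.364 1.214
f 2 1 5
f 2 5 3
f 3 5 6
f 3 6 4
f 5 1 7
f 5 7 6
f 6 7 8
f 6 8 4
f 7 1 9
f 7 9 8
f 8 9 10
f 8 10 4
f 9 1 11
f 9 11 10
f 10 11 12
f 10 12 4
f 11 1 13
f 11 13 12
f 12 13 14
f 12 14 4
f 13 1 15
f 13 15 14
f 14 15 16
f 14 16 4
f 15 1 17
f 15 17 16
f 16 17 18
f 16 18 4
f 17 1 19
f 17 19 18
f 18 19 20
f 18 20 4
f 19 1 21
f 19 21 20
f 20 21 22
f 20 22 4
f 21 1 2
f 21 2 22
f 22 2 3
f 22 3 4
f 24 23 26
f 24 26 25
f 26 23 27
f 26 27 25
f 27 23 28
f 27 28 25
f 28 23 29
f 28 29 25
f 29 23 30
f 29 30 25
f 30 23 31
f 30 31 25
f 31 23 32
f 31 32 25
f 32 23 24
f 32 24 25
f 34 33 37
f 34 37 35
f 35 37 38
f 35 38 36
f 37 33 39
f 37 39 38
f 38 39 40
f 38 40 36
f 39 33 41
f 39 41 40
f 40 41 42
f 40 42 36
f 41 33 43
f 41 43 42
f 42 43 44
f 42 44 36
f 43 33 45
f 43 45 44
f 44 45 46
f 44 46 36
f 45 33 47
f 45 47 46
f 46 47 48
f 46 48 36
f 47 33 49
f 47 49 48
f 48 49 50
f 48 50 36
f 49 33 51
f 49 51 50
f 50 51 52
f 50 52 36
f 51 33 53
f 51 53 52
f 52 53 54
f 52 54 36
f 53 33 55
f 53 55 54
f 54 55 56
f 54 56 36
f 55 33 57
f 55 57 56
f 56 57 58
f 56 58 36
f 57 33 34
f 57 34 58
f 58 34 35
f 58 35 36
f 59 96 75
f 96 70 99
f 75 99 64
f 96 99 75
f 59 75 71
f 75 64 76
f 71 76 60
f 75 76 71
f 59 71 80
f 71 60 81
f 80 81 66
f 71 81 80
f 59 80 92
f 80 66 95
f 92 95 69
f 80 95 92
f 59 92 96
f 92 69 100
f 96 100 70
f 92 100 96
f 60 76 87
f 76 64 90
f 87 90 68
f 76 90 87
f 64 99 77
f 99 70 98
f 77 98 63
f 99 98 77
f 70 100 97
f 100 69 93
f 97 93 61
f 100 93 97
f 69 95 94
f 95 66 82
f 94 82 65
f 95 82 94
f 66 81 86
f 81 60 83
f 86 83 67
f 81 83 86
f 62 88 74
f 88 68 89
f 74 89 63
f 88 89 74
f 62 74 72
f 74 63 73
f 72 73 61
f 74 73 72
f 62 72 79
f 72 61 78
f 79 78 65
f 72 78 79
f 62 79 84
f 79 65 85
f 84 85 67
f 79 85 84
f 62 84 88
f 84 67 91
f 88 91 68
f 84 91 88
f 63 89 77
f 89 68 90
f 77 90 64
f 89 90 77
f 61 73 97
f 73 63 98
f 97 98 70
f 73 98 97
f 65 78 94
f 78 61 93
f 94 93 69
f 78 93 94
f 67 85 86
f 85 65 82
f 86 82 66
f 85 82 86
f 68 91 87
f 91 67 83
f 87 83 60
f 91 83 87



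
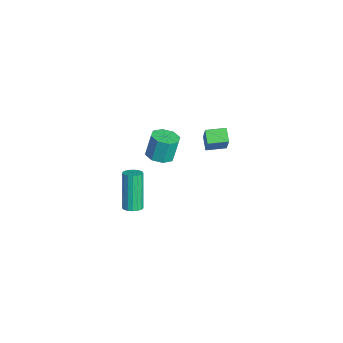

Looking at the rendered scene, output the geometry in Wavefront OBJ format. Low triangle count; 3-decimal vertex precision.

v -0.901 -2.267 2.344
v -0.395 -1.774 2.274
v -0.533 -1.46 3.486
v -1.039 -1.953 3.556
v -0.891 -1.58 2.167
v -1.029 -1.265 3.379
v -1.393 -1.788 2.164
v -1.531 -1.473 3.376
v -1.607 -2.277 2.266
v -1.745 -1.962 3.478
v -1.407 -2.76 2.414
v -1.545 -2.446 3.626
v -0.911 -2.955 2.521
v -1.049 -2.64 3.733
v -0.409 -2.747 2.524
v -0.547 -2.432 3.736
v -0.195 -2.258 2.422
v -0.333 -1.943 3.634
v -2.484 0.288 0.741
v -3.161 0.319 1.167
v -2.419 1.305 0.769
v -3.095 1.337 1.196
v -1.705 0.203 1.984
v -2.381 0.235 2.411
v -1.639 1.221 2.013
v -2.316 1.252 2.439
v -3.439 -3.122 -4.096
v -3.069 -3.433 -3.905
v -3.931 -3.249 -1.933
v -4.301 -2.938 -2.124
v -2.971 -3.205 -3.884
v -3.834 -3.021 -1.912
v -2.981 -2.958 -3.911
v -3.844 -2.774 -1.939
v -3.096 -2.748 -3.981
v -3.958 -2.564 -2.009
v -3.289 -2.624 -4.077
v -4.152 -2.44 -2.105
v -3.517 -2.614 -4.177
v -4.379 -2.43 -2.206
v -3.726 -2.721 -4.259
v -4.589 -2.537 -2.287
v -3.87 -2.919 -4.303
v -4.733 -2.735 -2.332
v -3.915 -3.164 -4.3
v -4.778 -2.98 -2.329
v -3.851 -3.399 -4.25
v -4.713 -3.215 -2.279
v -3.692 -3.571 -4.165
v -4.555 -3.387 -2.193
v -3.476 -3.64 -4.064
v -4.338 -3.456 -2.092
v -3.251 -3.59 -3.97
v -4.113 -3.406 -1.998
f 2 1 5
f 2 5 3
f 3 5 6
f 3 6 4
f 5 1 7
f 5 7 6
f 6 7 8
f 6 8 4
f 7 1 9
f 7 9 8
f 8 9 10
f 8 10 4
f 9 1 11
f 9 11 10
f 10 11 12
f 10 12 4
f 11 1 13
f 11 13 12
f 12 13 14
f 12 14 4
f 13 1 15
f 13 15 14
f 14 15 16
f 14 16 4
f 15 1 17
f 15 17 16
f 16 17 18
f 16 18 4
f 17 1 2
f 17 2 18
f 18 2 3
f 18 3 4
f 20 22 19
f 23 20 19
f 19 22 21
f 21 23 19
f 20 26 22
f 24 20 23
f 24 26 20
f 22 26 21
f 25 23 21
f 21 26 25
f 25 24 23
f 26 24 25
f 28 27 31
f 28 31 29
f 29 31 32
f 29 32 30
f 31 27 33
f 31 33 32
f 32 33 34
f 32 34 30
f 33 27 35
f 33 35 34
f 34 35 36
f 34 36 30
f 35 27 37
f 35 37 36
f 36 37 38
f 36 38 30
f 37 27 39
f 37 39 38
f 38 39 40
f 38 40 30
f 39 27 41
f 39 41 40
f 40 41 42
f 40 42 30
f 41 27 43
f 41 43 42
f 42 43 44
f 42 44 30
f 43 27 45
f 43 45 44
f 44 45 46
f 44 46 30
f 45 27 47
f 45 47 46
f 46 47 48
f 46 48 30
f 47 27 49
f 47 49 48
f 48 49 50
f 48 50 30
f 49 27 51
f 49 51 50
f 50 51 52
f 50 52 30
f 51 27 53
f 51 53 52
f 52 53 54
f 52 54 30
f 53 27 28
f 53 28 54
f 54 28 29
f 54 29 30



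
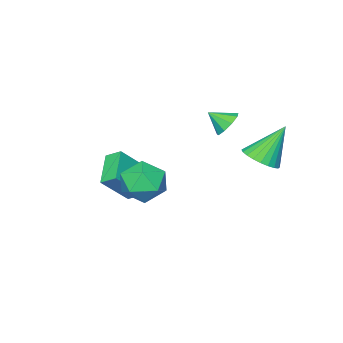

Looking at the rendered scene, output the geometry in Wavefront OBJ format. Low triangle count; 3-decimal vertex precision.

v -1.492 2.705 -0.754
v -0.7 2.661 -0.267
v -2.528 3.135 0.974
v -0.707 3.012 -0.359
v -0.834 3.316 -0.511
v -1.061 3.527 -0.7
v -1.353 3.613 -0.897
v -1.667 3.561 -1.072
v -1.954 3.378 -1.199
v -2.17 3.093 -1.258
v -2.283 2.748 -1.24
v -2.276 2.397 -1.148
v -2.149 2.093 -0.996
v -1.922 1.882 -0.807
v -1.63 1.796 -0.61
v -1.316 1.849 -0.435
v -1.029 2.032 -0.308
v -0.813 2.317 -0.25
v 0.49 -3.089 -3.17
v 0.221 -2.403 -2.728
v 1.694 -2.102 -3.969
v 1.425 -1.416 -3.527
v 1.715 -3.484 -1.813
v 1.446 -2.798 -1.371
v 2.919 -2.497 -2.612
v 2.65 -1.811 -2.17
v 3.705 1.004 -0.225
v 4.325 0.896 -1.183
v 2.235 0.284 -1.097
v 2.855 0.176 -2.055
v 3.086 -0.483 -1.146
v 3.994 -0.038 -0.607
v 2.566 1.218 -1.673
v 3.474 1.663 -1.134
v 3.621 1.029 -2.078
v 3.943 -0.022 -1.752
v 2.617 1.202 -0.528
v 2.939 0.151 -0.202
v -1.534 0.715 0.543
v -1.191 0.419 -0.054
v -1.046 0.005 1.177
v -0.903 0.794 0.145
v -0.911 1.133 0.531
v -1.21 1.276 0.922
v -1.661 1.157 1.136
v -2.053 0.831 1.073
v -2.201 0.451 0.761
v -2.038 0.195 0.348
v -1.639 0.182 0.026
f 2 1 4
f 2 4 3
f 4 1 5
f 4 5 3
f 5 1 6
f 5 6 3
f 6 1 7
f 6 7 3
f 7 1 8
f 7 8 3
f 8 1 9
f 8 9 3
f 9 1 10
f 9 10 3
f 10 1 11
f 10 11 3
f 11 1 12
f 11 12 3
f 12 1 13
f 12 13 3
f 13 1 14
f 13 14 3
f 14 1 15
f 14 15 3
f 15 1 16
f 15 16 3
f 16 1 17
f 16 17 3
f 17 1 18
f 17 18 3
f 18 1 2
f 18 2 3
f 20 22 19
f 23 20 19
f 19 22 21
f 21 23 19
f 20 26 22
f 24 20 23
f 24 26 20
f 22 26 21
f 25 23 21
f 21 26 25
f 25 24 23
f 26 24 25
f 27 38 32
f 27 32 28
f 27 28 34
f 27 34 37
f 27 37 38
f 28 32 36
f 32 38 31
f 38 37 29
f 37 34 33
f 34 28 35
f 30 36 31
f 30 31 29
f 30 29 33
f 30 33 35
f 30 35 36
f 31 36 32
f 29 31 38
f 33 29 37
f 35 33 34
f 36 35 28
f 40 39 42
f 40 42 41
f 42 39 43
f 42 43 41
f 43 39 44
f 43 44 41
f 44 39 45
f 44 45 41
f 45 39 46
f 45 46 41
f 46 39 47
f 46 47 41
f 47 39 48
f 47 48 41
f 48 39 49
f 48 49 41
f 49 39 40
f 49 40 41



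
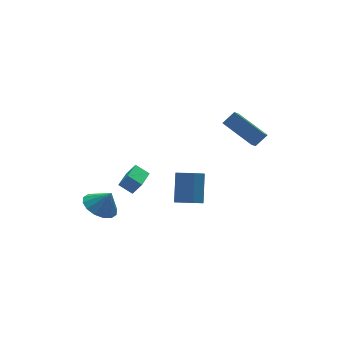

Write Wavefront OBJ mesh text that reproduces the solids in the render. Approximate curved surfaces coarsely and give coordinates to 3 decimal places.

v -2.937 3.9 -4.169
v -2.275 4.682 -4.279
v -2.403 3.6 -3.091
v -2.69 4.889 -4.016
v -3.171 4.83 -3.793
v -3.59 4.523 -3.672
v -3.833 4.049 -3.683
v -3.837 3.535 -3.825
v -3.599 3.119 -4.059
v -3.184 2.912 -4.322
v -2.703 2.97 -4.545
v -2.285 3.278 -4.666
v -2.041 3.752 -4.655
v -2.038 4.266 -4.513
v 3.401 -0.748 1.74
v 4.093 -0.709 2.33
v 2.589 0.872 2.587
v 3.28 0.91 3.177
v 4.04 -0.01 0.943
v 4.731 0.028 1.533
v 3.227 1.609 1.79
v 3.919 1.648 2.38
v -1.355 2.087 -1.724
v -1.894 2.632 -1.233
v -1.767 2.358 -2.477
v -2.306 2.903 -1.986
v -0.454 3.097 -1.854
v -0.993 3.642 -1.363
v -0.866 3.368 -2.607
v -1.405 3.913 -2.116
v -0.001 -0.086 -2.046
v -0.722 -0.362 -1.564
v 0.557 0.899 -0.646
v -0.163 0.623 -0.164
v 0.603 -0.983 -1.656
v -0.117 -1.259 -1.174
v 1.162 0.002 -0.256
v 0.441 -0.274 0.226
f 2 1 4
f 2 4 3
f 4 1 5
f 4 5 3
f 5 1 6
f 5 6 3
f 6 1 7
f 6 7 3
f 7 1 8
f 7 8 3
f 8 1 9
f 8 9 3
f 9 1 10
f 9 10 3
f 10 1 11
f 10 11 3
f 11 1 12
f 11 12 3
f 12 1 13
f 12 13 3
f 13 1 14
f 13 14 3
f 14 1 2
f 14 2 3
f 16 18 15
f 19 16 15
f 15 18 17
f 17 19 15
f 16 22 18
f 20 16 19
f 20 22 16
f 18 22 17
f 21 19 17
f 17 22 21
f 21 20 19
f 22 20 21
f 24 26 23
f 27 24 23
f 23 26 25
f 25 27 23
f 24 30 26
f 28 24 27
f 28 30 24
f 26 30 25
f 29 27 25
f 25 30 29
f 29 28 27
f 30 28 29
f 32 34 31
f 35 32 31
f 31 34 33
f 33 35 31
f 32 38 34
f 36 32 35
f 36 38 32
f 34 38 33
f 37 35 33
f 33 38 37
f 37 36 35
f 38 36 37



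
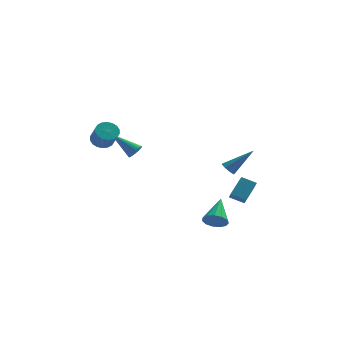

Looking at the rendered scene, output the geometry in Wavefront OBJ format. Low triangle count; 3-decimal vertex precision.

v 2.103 -4.697 -1.843
v 2.729 -4.981 -1.597
v 2.437 -3.143 -0.897
v 2.819 -4.787 -1.948
v 2.683 -4.564 -2.266
v 2.362 -4.384 -2.449
v 1.958 -4.303 -2.44
v 1.601 -4.347 -2.241
v 1.403 -4.502 -1.916
v 1.427 -4.719 -1.567
v 1.666 -4.93 -1.306
v 2.043 -5.066 -1.216
v 2.439 -5.085 -1.324
v 3.925 1.983 -3.744
v 3.995 1.384 -3.202
v 3.047 2.215 -3.374
v 3.117 1.616 -2.833
v 4.563 2.904 -2.807
v 4.633 2.305 -2.266
v 3.685 3.136 -2.438
v 3.755 2.537 -1.896
v -3.972 -2.622 3.404
v -3.323 -2.608 3.2
v -3 -3.424 4.173
v -3.648 -3.438 4.376
v -3.337 -2.378 3.397
v -3.014 -3.194 4.37
v -3.476 -2.197 3.595
v -3.153 -3.013 4.568
v -3.714 -2.1 3.756
v -3.391 -2.916 4.728
v -4.003 -2.107 3.846
v -3.68 -2.923 4.819
v -4.285 -2.215 3.849
v -3.962 -3.031 4.822
v -4.506 -2.404 3.764
v -4.182 -3.22 4.737
v -4.62 -2.636 3.607
v -4.297 -3.452 4.58
v -4.606 -2.866 3.41
v -4.283 -3.682 4.383
v -4.467 -3.047 3.212
v -4.144 -3.863 4.185
v -4.229 -3.144 3.052
v -3.906 -3.96 4.024
v -3.94 -3.137 2.961
v -3.617 -3.953 3.934
v -3.658 -3.029 2.958
v -3.335 -3.845 3.931
v -3.438 -2.84 3.043
v -3.114 -3.656 4.016
v -2.212 -1.473 1.933
v -1.894 -1.071 2.069
v -3.588 -0.747 3.007
v -1.986 -0.994 1.9
v -2.112 -0.991 1.736
v -2.253 -1.061 1.602
v -2.388 -1.193 1.519
v -2.496 -1.369 1.498
v -2.561 -1.559 1.544
v -2.573 -1.737 1.649
v -2.529 -1.875 1.798
v -2.438 -1.951 1.967
v -2.312 -1.954 2.131
v -2.171 -1.884 2.265
v -2.036 -1.752 2.348
v -1.928 -1.577 2.368
v -1.863 -1.386 2.323
v -1.851 -1.208 2.218
v 2.834 -2.406 1.042
v 3.184 -2.369 0.659
v 4.206 -2.154 2.318
v 3.028 -2.016 0.757
v 2.759 -1.892 1.022
v 2.534 -2.068 1.299
v 2.485 -2.442 1.425
v 2.641 -2.795 1.327
v 2.91 -2.92 1.062
v 3.135 -2.743 0.785
f 2 1 4
f 2 4 3
f 4 1 5
f 4 5 3
f 5 1 6
f 5 6 3
f 6 1 7
f 6 7 3
f 7 1 8
f 7 8 3
f 8 1 9
f 8 9 3
f 9 1 10
f 9 10 3
f 10 1 11
f 10 11 3
f 11 1 12
f 11 12 3
f 12 1 13
f 12 13 3
f 13 1 2
f 13 2 3
f 15 17 14
f 18 15 14
f 14 17 16
f 16 18 14
f 15 21 17
f 19 15 18
f 19 21 15
f 17 21 16
f 20 18 16
f 16 21 20
f 20 19 18
f 21 19 20
f 23 22 26
f 23 26 24
f 24 26 27
f 24 27 25
f 26 22 28
f 26 28 27
f 27 28 29
f 27 29 25
f 28 22 30
f 28 30 29
f 29 30 31
f 29 31 25
f 30 22 32
f 30 32 31
f 31 32 33
f 31 33 25
f 32 22 34
f 32 34 33
f 33 34 35
f 33 35 25
f 34 22 36
f 34 36 35
f 35 36 37
f 35 37 25
f 36 22 38
f 36 38 37
f 37 38 39
f 37 39 25
f 38 22 40
f 38 40 39
f 39 40 41
f 39 41 25
f 40 22 42
f 40 42 41
f 41 42 43
f 41 43 25
f 42 22 44
f 42 44 43
f 43 44 45
f 43 45 25
f 44 22 46
f 44 46 45
f 45 46 47
f 45 47 25
f 46 22 48
f 46 48 47
f 47 48 49
f 47 49 25
f 48 22 50
f 48 50 49
f 49 50 51
f 49 51 25
f 50 22 23
f 50 23 51
f 51 23 24
f 51 24 25
f 53 52 55
f 53 55 54
f 55 52 56
f 55 56 54
f 56 52 57
f 56 57 54
f 57 52 58
f 57 58 54
f 58 52 59
f 58 59 54
f 59 52 60
f 59 60 54
f 60 52 61
f 60 61 54
f 61 52 62
f 61 62 54
f 62 52 63
f 62 63 54
f 63 52 64
f 63 64 54
f 64 52 65
f 64 65 54
f 65 52 66
f 65 66 54
f 66 52 67
f 66 67 54
f 67 52 68
f 67 68 54
f 68 52 69
f 68 69 54
f 69 52 53
f 69 53 54
f 71 70 73
f 71 73 72
f 73 70 74
f 73 74 72
f 74 70 75
f 74 75 72
f 75 70 76
f 75 76 72
f 76 70 77
f 76 77 72
f 77 70 78
f 77 78 72
f 78 70 79
f 78 79 72
f 79 70 71
f 79 71 72



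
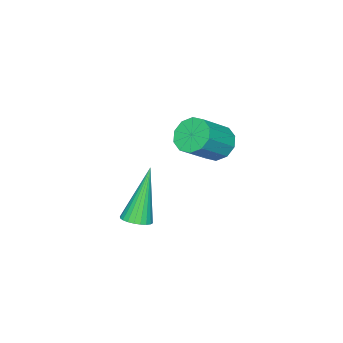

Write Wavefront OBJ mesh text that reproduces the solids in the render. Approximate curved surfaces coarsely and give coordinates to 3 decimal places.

v -3.105 1.933 0.868
v -2.64 2.196 0.385
v -1.551 1.93 1.289
v -2.015 1.667 1.772
v -2.773 2.532 0.645
v -1.684 2.266 1.549
v -3.033 2.639 0.99
v -1.944 2.373 1.894
v -3.32 2.477 1.289
v -2.231 2.21 2.192
v -3.525 2.107 1.426
v -2.436 1.84 2.33
v -3.569 1.67 1.351
v -2.48 1.404 2.255
v -3.436 1.334 1.091
v -2.347 1.068 1.995
v -3.176 1.227 0.746
v -2.087 0.961 1.65
v -2.889 1.39 0.448
v -1.8 1.123 1.351
v -2.684 1.76 0.31
v -1.595 1.493 1.214
v 1.208 1.781 -0.268
v 1.64 1.995 -0.074
v 0.372 1.739 1.648
v 1.531 2.16 -0.118
v 1.372 2.267 -0.185
v 1.189 2.3 -0.265
v 1.008 2.255 -0.345
v 0.857 2.137 -0.413
v 0.76 1.965 -0.459
v 0.731 1.764 -0.476
v 0.775 1.567 -0.461
v 0.884 1.402 -0.417
v 1.043 1.294 -0.35
v 1.227 1.261 -0.271
v 1.408 1.307 -0.191
v 1.558 1.425 -0.123
v 1.655 1.597 -0.077
v 1.684 1.797 -0.06
f 2 1 5
f 2 5 3
f 3 5 6
f 3 6 4
f 5 1 7
f 5 7 6
f 6 7 8
f 6 8 4
f 7 1 9
f 7 9 8
f 8 9 10
f 8 10 4
f 9 1 11
f 9 11 10
f 10 11 12
f 10 12 4
f 11 1 13
f 11 13 12
f 12 13 14
f 12 14 4
f 13 1 15
f 13 15 14
f 14 15 16
f 14 16 4
f 15 1 17
f 15 17 16
f 16 17 18
f 16 18 4
f 17 1 19
f 17 19 18
f 18 19 20
f 18 20 4
f 19 1 21
f 19 21 20
f 20 21 22
f 20 22 4
f 21 1 2
f 21 2 22
f 22 2 3
f 22 3 4
f 24 23 26
f 24 26 25
f 26 23 27
f 26 27 25
f 27 23 28
f 27 28 25
f 28 23 29
f 28 29 25
f 29 23 30
f 29 30 25
f 30 23 31
f 30 31 25
f 31 23 32
f 31 32 25
f 32 23 33
f 32 33 25
f 33 23 34
f 33 34 25
f 34 23 35
f 34 35 25
f 35 23 36
f 35 36 25
f 36 23 37
f 36 37 25
f 37 23 38
f 37 38 25
f 38 23 39
f 38 39 25
f 39 23 40
f 39 40 25
f 40 23 24
f 40 24 25



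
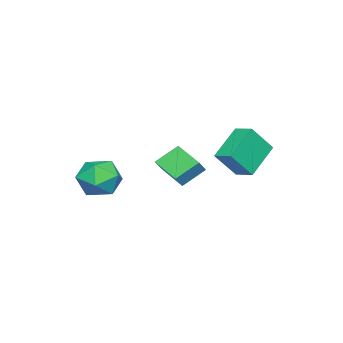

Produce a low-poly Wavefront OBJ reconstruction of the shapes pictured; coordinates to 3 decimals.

v -3.475 0.19 -0.25
v -2.922 0.138 0.353
v -2.789 1.505 -0.766
v -2.236 1.452 -0.162
v -2.684 -0.532 -1.038
v -2.131 -0.585 -0.434
v -1.998 0.782 -1.553
v -1.445 0.73 -0.95
v 2.654 -0.072 -0.398
v 3.389 -0.454 0.282
v 1.471 -1.146 0.278
v 2.206 -1.528 0.958
v 1.844 -0.525 1.068
v 2.575 0.139 0.651
v 2.285 -1.739 -0.091
v 3.016 -1.075 -0.508
v 3.162 -1.484 0.472
v 2.889 -0.734 1.188
v 1.971 -0.866 -0.628
v 1.698 -0.116 0.088
v -1.504 3.472 -0.204
v -3 3.733 0.87
v -1.17 4.36 0.044
v -2.666 4.621 1.119
v -0.734 2.839 1.021
v -2.23 3.1 2.096
v -0.4 3.727 1.27
v -1.896 3.988 2.344
f 2 4 1
f 5 2 1
f 1 4 3
f 3 5 1
f 2 8 4
f 6 2 5
f 6 8 2
f 4 8 3
f 7 5 3
f 3 8 7
f 7 6 5
f 8 6 7
f 9 20 14
f 9 14 10
f 9 10 16
f 9 16 19
f 9 19 20
f 10 14 18
f 14 20 13
f 20 19 11
f 19 16 15
f 16 10 17
f 12 18 13
f 12 13 11
f 12 11 15
f 12 15 17
f 12 17 18
f 13 18 14
f 11 13 20
f 15 11 19
f 17 15 16
f 18 17 10
f 22 24 21
f 25 22 21
f 21 24 23
f 23 25 21
f 22 28 24
f 26 22 25
f 26 28 22
f 24 28 23
f 27 25 23
f 23 28 27
f 27 26 25
f 28 26 27

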